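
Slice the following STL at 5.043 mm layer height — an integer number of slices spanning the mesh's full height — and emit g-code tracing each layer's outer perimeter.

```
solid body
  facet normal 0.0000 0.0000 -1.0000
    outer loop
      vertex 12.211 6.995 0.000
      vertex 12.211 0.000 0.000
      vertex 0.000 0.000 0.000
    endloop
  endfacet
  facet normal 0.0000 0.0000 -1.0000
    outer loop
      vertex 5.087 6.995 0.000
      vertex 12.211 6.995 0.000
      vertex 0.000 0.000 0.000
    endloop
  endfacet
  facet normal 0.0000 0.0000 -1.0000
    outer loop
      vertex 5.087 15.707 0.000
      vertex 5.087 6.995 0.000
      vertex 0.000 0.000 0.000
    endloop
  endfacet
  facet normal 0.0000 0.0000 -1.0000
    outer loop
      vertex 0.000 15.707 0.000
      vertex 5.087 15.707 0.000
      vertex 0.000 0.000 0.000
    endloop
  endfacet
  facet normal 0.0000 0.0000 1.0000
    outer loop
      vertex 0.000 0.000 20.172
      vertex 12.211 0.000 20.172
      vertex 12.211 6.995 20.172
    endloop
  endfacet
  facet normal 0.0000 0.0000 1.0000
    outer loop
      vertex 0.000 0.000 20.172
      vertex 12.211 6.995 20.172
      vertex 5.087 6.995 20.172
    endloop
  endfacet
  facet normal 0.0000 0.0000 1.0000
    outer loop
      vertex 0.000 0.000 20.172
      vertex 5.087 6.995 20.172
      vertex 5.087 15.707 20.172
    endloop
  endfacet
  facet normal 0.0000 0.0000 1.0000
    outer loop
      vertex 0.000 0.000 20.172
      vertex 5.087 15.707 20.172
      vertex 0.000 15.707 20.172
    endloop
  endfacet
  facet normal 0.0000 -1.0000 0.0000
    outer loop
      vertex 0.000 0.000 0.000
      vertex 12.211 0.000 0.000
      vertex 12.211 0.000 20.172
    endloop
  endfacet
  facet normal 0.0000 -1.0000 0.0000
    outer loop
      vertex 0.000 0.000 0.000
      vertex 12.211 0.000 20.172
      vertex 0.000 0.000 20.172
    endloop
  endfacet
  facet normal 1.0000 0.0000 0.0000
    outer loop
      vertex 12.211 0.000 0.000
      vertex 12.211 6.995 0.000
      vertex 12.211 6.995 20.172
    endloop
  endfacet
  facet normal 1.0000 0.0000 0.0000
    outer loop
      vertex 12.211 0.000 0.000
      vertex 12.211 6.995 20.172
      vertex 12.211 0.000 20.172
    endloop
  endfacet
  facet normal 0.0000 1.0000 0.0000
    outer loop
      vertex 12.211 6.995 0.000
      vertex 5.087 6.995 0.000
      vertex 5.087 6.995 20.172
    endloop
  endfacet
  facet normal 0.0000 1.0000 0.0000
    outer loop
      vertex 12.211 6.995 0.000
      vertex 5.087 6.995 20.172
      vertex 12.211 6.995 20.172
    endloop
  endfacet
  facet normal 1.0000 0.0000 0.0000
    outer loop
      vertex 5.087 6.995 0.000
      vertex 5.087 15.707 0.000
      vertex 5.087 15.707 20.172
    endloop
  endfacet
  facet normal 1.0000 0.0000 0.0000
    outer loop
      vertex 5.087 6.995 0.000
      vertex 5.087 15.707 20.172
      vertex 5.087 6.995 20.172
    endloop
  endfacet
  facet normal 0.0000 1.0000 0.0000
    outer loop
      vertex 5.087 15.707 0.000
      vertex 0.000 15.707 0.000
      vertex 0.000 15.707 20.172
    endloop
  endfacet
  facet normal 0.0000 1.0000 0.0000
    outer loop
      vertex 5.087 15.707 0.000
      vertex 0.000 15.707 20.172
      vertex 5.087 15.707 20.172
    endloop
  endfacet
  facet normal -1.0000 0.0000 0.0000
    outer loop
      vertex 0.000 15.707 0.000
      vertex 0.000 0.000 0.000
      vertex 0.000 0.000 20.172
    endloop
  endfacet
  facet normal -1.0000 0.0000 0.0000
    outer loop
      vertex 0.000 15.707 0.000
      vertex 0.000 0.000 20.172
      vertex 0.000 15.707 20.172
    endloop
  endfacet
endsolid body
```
; perimeter-only toolpath
G21 ; units = mm
G90 ; absolute positioning
G28 ; home
; layer 1
G0 Z5.043
G0 X0.000 Y0.000
G1 X12.211 Y0.000
G1 X12.211 Y6.995
G1 X5.087 Y6.995
G1 X5.087 Y15.707
G1 X0.000 Y15.707
G1 X0.000 Y0.000
; layer 2
G0 Z10.086
G0 X0.000 Y0.000
G1 X12.211 Y0.000
G1 X12.211 Y6.995
G1 X5.087 Y6.995
G1 X5.087 Y15.707
G1 X0.000 Y15.707
G1 X0.000 Y0.000
; layer 3
G0 Z15.129
G0 X0.000 Y0.000
G1 X12.211 Y0.000
G1 X12.211 Y6.995
G1 X5.087 Y6.995
G1 X5.087 Y15.707
G1 X0.000 Y15.707
G1 X0.000 Y0.000
; layer 4
G0 Z20.172
G0 X0.000 Y0.000
G1 X12.211 Y0.000
G1 X12.211 Y6.995
G1 X5.087 Y6.995
G1 X5.087 Y15.707
G1 X0.000 Y15.707
G1 X0.000 Y0.000
M2 ; end

The solid is an L-shaped prism: outer 12.2 × 15.7 mm, arm thicknesses ≈ 7 mm (horizontal) and 5.09 mm (vertical), extruded 20.2 mm in z. Slicing at Δz = 5.043 mm — 4 equal slices spanning the solid's height, so layer i sits at z = i·h/4 — gives 4 non-empty perimeters. Each is a 6-segment closed polygon; G0 lifts to the layer z and rapids to the start vertex, then G1 traces the edges.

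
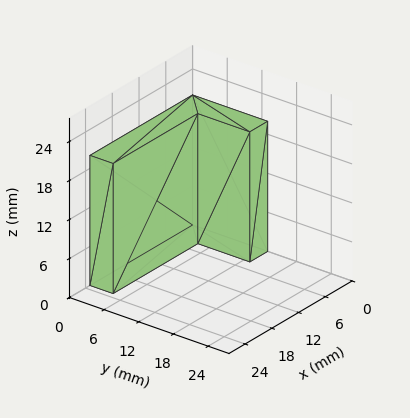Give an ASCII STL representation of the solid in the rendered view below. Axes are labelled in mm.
Reading the render: the shape is an L-shaped prism: outer 23 × 13 mm, arm thicknesses ≈ 4 mm (horizontal) and 4 mm (vertical), extruded 20 mm in z (dimensions read to the nearest mm from the axis ticks). For the STL, each face is triangulated and given an outward normal.

solid part
  facet normal 0.0000 0.0000 -1.0000
    outer loop
      vertex 23.0 4.0 0.0
      vertex 23.0 0.0 0.0
      vertex 0.0 0.0 0.0
    endloop
  endfacet
  facet normal 0.0000 0.0000 -1.0000
    outer loop
      vertex 4.0 4.0 0.0
      vertex 23.0 4.0 0.0
      vertex 0.0 0.0 0.0
    endloop
  endfacet
  facet normal 0.0000 0.0000 -1.0000
    outer loop
      vertex 4.0 13.0 0.0
      vertex 4.0 4.0 0.0
      vertex 0.0 0.0 0.0
    endloop
  endfacet
  facet normal 0.0000 0.0000 -1.0000
    outer loop
      vertex 0.0 13.0 0.0
      vertex 4.0 13.0 0.0
      vertex 0.0 0.0 0.0
    endloop
  endfacet
  facet normal 0.0000 0.0000 1.0000
    outer loop
      vertex 0.0 0.0 20.0
      vertex 23.0 0.0 20.0
      vertex 23.0 4.0 20.0
    endloop
  endfacet
  facet normal 0.0000 0.0000 1.0000
    outer loop
      vertex 0.0 0.0 20.0
      vertex 23.0 4.0 20.0
      vertex 4.0 4.0 20.0
    endloop
  endfacet
  facet normal 0.0000 0.0000 1.0000
    outer loop
      vertex 0.0 0.0 20.0
      vertex 4.0 4.0 20.0
      vertex 4.0 13.0 20.0
    endloop
  endfacet
  facet normal 0.0000 0.0000 1.0000
    outer loop
      vertex 0.0 0.0 20.0
      vertex 4.0 13.0 20.0
      vertex 0.0 13.0 20.0
    endloop
  endfacet
  facet normal 0.0000 -1.0000 0.0000
    outer loop
      vertex 0.0 0.0 0.0
      vertex 23.0 0.0 0.0
      vertex 23.0 0.0 20.0
    endloop
  endfacet
  facet normal 0.0000 -1.0000 0.0000
    outer loop
      vertex 0.0 0.0 0.0
      vertex 23.0 0.0 20.0
      vertex 0.0 0.0 20.0
    endloop
  endfacet
  facet normal 1.0000 0.0000 0.0000
    outer loop
      vertex 23.0 0.0 0.0
      vertex 23.0 4.0 0.0
      vertex 23.0 4.0 20.0
    endloop
  endfacet
  facet normal 1.0000 0.0000 0.0000
    outer loop
      vertex 23.0 0.0 0.0
      vertex 23.0 4.0 20.0
      vertex 23.0 0.0 20.0
    endloop
  endfacet
  facet normal 0.0000 1.0000 0.0000
    outer loop
      vertex 23.0 4.0 0.0
      vertex 4.0 4.0 0.0
      vertex 4.0 4.0 20.0
    endloop
  endfacet
  facet normal 0.0000 1.0000 0.0000
    outer loop
      vertex 23.0 4.0 0.0
      vertex 4.0 4.0 20.0
      vertex 23.0 4.0 20.0
    endloop
  endfacet
  facet normal 1.0000 0.0000 0.0000
    outer loop
      vertex 4.0 4.0 0.0
      vertex 4.0 13.0 0.0
      vertex 4.0 13.0 20.0
    endloop
  endfacet
  facet normal 1.0000 0.0000 0.0000
    outer loop
      vertex 4.0 4.0 0.0
      vertex 4.0 13.0 20.0
      vertex 4.0 4.0 20.0
    endloop
  endfacet
  facet normal 0.0000 1.0000 0.0000
    outer loop
      vertex 4.0 13.0 0.0
      vertex 0.0 13.0 0.0
      vertex 0.0 13.0 20.0
    endloop
  endfacet
  facet normal 0.0000 1.0000 0.0000
    outer loop
      vertex 4.0 13.0 0.0
      vertex 0.0 13.0 20.0
      vertex 4.0 13.0 20.0
    endloop
  endfacet
  facet normal -1.0000 0.0000 0.0000
    outer loop
      vertex 0.0 13.0 0.0
      vertex 0.0 0.0 0.0
      vertex 0.0 0.0 20.0
    endloop
  endfacet
  facet normal -1.0000 0.0000 0.0000
    outer loop
      vertex 0.0 13.0 0.0
      vertex 0.0 0.0 20.0
      vertex 0.0 13.0 20.0
    endloop
  endfacet
endsolid part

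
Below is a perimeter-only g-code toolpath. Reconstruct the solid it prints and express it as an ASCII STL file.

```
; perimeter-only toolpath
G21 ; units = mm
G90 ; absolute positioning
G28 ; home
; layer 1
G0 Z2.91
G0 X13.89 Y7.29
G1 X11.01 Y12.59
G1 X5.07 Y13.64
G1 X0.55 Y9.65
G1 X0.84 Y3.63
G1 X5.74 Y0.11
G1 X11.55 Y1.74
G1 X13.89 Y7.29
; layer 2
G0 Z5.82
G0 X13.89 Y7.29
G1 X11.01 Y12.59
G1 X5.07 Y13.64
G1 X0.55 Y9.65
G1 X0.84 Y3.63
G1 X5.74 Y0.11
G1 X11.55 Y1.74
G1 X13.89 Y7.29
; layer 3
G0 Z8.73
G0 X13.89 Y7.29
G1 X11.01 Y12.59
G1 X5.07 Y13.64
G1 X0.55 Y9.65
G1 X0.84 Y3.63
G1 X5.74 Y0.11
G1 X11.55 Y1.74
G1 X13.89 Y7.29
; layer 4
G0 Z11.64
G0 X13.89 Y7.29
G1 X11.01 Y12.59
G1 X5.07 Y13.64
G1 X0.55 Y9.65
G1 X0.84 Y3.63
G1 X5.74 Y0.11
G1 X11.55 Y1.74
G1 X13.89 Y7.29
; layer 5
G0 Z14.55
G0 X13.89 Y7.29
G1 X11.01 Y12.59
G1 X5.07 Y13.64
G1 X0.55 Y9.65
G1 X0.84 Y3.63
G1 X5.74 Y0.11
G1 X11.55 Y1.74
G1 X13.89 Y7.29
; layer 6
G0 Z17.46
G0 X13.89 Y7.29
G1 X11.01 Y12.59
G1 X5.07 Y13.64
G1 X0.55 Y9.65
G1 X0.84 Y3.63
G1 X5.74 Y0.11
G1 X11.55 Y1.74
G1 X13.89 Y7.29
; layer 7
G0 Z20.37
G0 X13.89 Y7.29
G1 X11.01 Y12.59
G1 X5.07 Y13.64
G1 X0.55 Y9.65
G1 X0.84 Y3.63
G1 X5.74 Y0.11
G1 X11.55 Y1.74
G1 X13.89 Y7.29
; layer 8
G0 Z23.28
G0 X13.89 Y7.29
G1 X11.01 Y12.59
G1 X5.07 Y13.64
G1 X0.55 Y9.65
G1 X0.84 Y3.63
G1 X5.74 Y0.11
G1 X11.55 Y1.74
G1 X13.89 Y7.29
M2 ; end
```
solid part
  facet normal 0.0000 0.0000 -1.0000
    outer loop
      vertex 5.07 13.64 0.00
      vertex 11.01 12.59 0.00
      vertex 13.89 7.29 0.00
    endloop
  endfacet
  facet normal 0.0000 0.0000 -1.0000
    outer loop
      vertex 0.55 9.65 0.00
      vertex 5.07 13.64 0.00
      vertex 13.89 7.29 0.00
    endloop
  endfacet
  facet normal 0.0000 0.0000 -1.0000
    outer loop
      vertex 0.84 3.63 0.00
      vertex 0.55 9.65 0.00
      vertex 13.89 7.29 0.00
    endloop
  endfacet
  facet normal 0.0000 0.0000 -1.0000
    outer loop
      vertex 5.74 0.11 0.00
      vertex 0.84 3.63 0.00
      vertex 13.89 7.29 0.00
    endloop
  endfacet
  facet normal 0.0000 0.0000 -1.0000
    outer loop
      vertex 11.55 1.74 0.00
      vertex 5.74 0.11 0.00
      vertex 13.89 7.29 0.00
    endloop
  endfacet
  facet normal 0.0000 0.0000 1.0000
    outer loop
      vertex 13.89 7.29 23.28
      vertex 11.01 12.59 23.28
      vertex 5.07 13.64 23.28
    endloop
  endfacet
  facet normal 0.0000 0.0000 1.0000
    outer loop
      vertex 13.89 7.29 23.28
      vertex 5.07 13.64 23.28
      vertex 0.55 9.65 23.28
    endloop
  endfacet
  facet normal 0.0000 0.0000 1.0000
    outer loop
      vertex 13.89 7.29 23.28
      vertex 0.55 9.65 23.28
      vertex 0.84 3.63 23.28
    endloop
  endfacet
  facet normal 0.0000 0.0000 1.0000
    outer loop
      vertex 13.89 7.29 23.28
      vertex 0.84 3.63 23.28
      vertex 5.74 0.11 23.28
    endloop
  endfacet
  facet normal 0.0000 0.0000 1.0000
    outer loop
      vertex 13.89 7.29 23.28
      vertex 5.74 0.11 23.28
      vertex 11.55 1.74 23.28
    endloop
  endfacet
  facet normal 0.8787 0.4775 0.0000
    outer loop
      vertex 13.89 7.29 0.00
      vertex 11.01 12.59 0.00
      vertex 11.01 12.59 23.28
    endloop
  endfacet
  facet normal 0.8787 0.4775 0.0000
    outer loop
      vertex 13.89 7.29 0.00
      vertex 11.01 12.59 23.28
      vertex 13.89 7.29 23.28
    endloop
  endfacet
  facet normal 0.1741 0.9847 0.0000
    outer loop
      vertex 11.01 12.59 0.00
      vertex 5.07 13.64 0.00
      vertex 5.07 13.64 23.28
    endloop
  endfacet
  facet normal 0.1741 0.9847 0.0000
    outer loop
      vertex 11.01 12.59 0.00
      vertex 5.07 13.64 23.28
      vertex 11.01 12.59 23.28
    endloop
  endfacet
  facet normal -0.6618 0.7497 0.0000
    outer loop
      vertex 5.07 13.64 0.00
      vertex 0.55 9.65 0.00
      vertex 0.55 9.65 23.28
    endloop
  endfacet
  facet normal -0.6618 0.7497 0.0000
    outer loop
      vertex 5.07 13.64 0.00
      vertex 0.55 9.65 23.28
      vertex 5.07 13.64 23.28
    endloop
  endfacet
  facet normal -0.9988 -0.0481 0.0000
    outer loop
      vertex 0.55 9.65 0.00
      vertex 0.84 3.63 0.00
      vertex 0.84 3.63 23.28
    endloop
  endfacet
  facet normal -0.9988 -0.0481 0.0000
    outer loop
      vertex 0.55 9.65 0.00
      vertex 0.84 3.63 23.28
      vertex 0.55 9.65 23.28
    endloop
  endfacet
  facet normal -0.5834 -0.8122 0.0000
    outer loop
      vertex 0.84 3.63 0.00
      vertex 5.74 0.11 0.00
      vertex 5.74 0.11 23.28
    endloop
  endfacet
  facet normal -0.5834 -0.8122 0.0000
    outer loop
      vertex 0.84 3.63 0.00
      vertex 5.74 0.11 23.28
      vertex 0.84 3.63 23.28
    endloop
  endfacet
  facet normal 0.2701 -0.9628 0.0000
    outer loop
      vertex 5.74 0.11 0.00
      vertex 11.55 1.74 0.00
      vertex 11.55 1.74 23.28
    endloop
  endfacet
  facet normal 0.2701 -0.9628 0.0000
    outer loop
      vertex 5.74 0.11 0.00
      vertex 11.55 1.74 23.28
      vertex 5.74 0.11 23.28
    endloop
  endfacet
  facet normal 0.9214 -0.3885 0.0000
    outer loop
      vertex 11.55 1.74 0.00
      vertex 13.89 7.29 0.00
      vertex 13.89 7.29 23.28
    endloop
  endfacet
  facet normal 0.9214 -0.3885 0.0000
    outer loop
      vertex 11.55 1.74 0.00
      vertex 13.89 7.29 23.28
      vertex 11.55 1.74 23.28
    endloop
  endfacet
endsolid part

The G0 Z moves step by Δz≈2.91 mm. Every layer's G1 loop is the same polygon, so the solid is a straight extrusion of it from z=0 to z≈23.3. Closing with flat bottom and top caps and triangulating gives 24 facets — a regular 7-sided prism (a cylinder approximated with 7 flat sides), circumscribed radius ≈ 6.95 mm, height ≈ 23.3 mm.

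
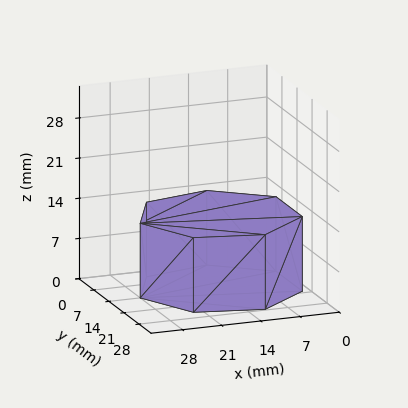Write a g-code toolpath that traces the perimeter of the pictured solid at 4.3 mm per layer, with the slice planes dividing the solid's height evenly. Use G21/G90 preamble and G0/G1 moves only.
Reading the render: the shape is a regular 7-sided prism (a cylinder approximated with 7 flat sides), circumscribed radius ≈ 14 mm, height ≈ 13 mm (dimensions read to the nearest mm from the axis ticks). For the g-code, the solid's height is divided into equal slices at the stated Δz and each level perimeter traced with G1 moves after a G0 lift.

; perimeter-only toolpath
G21 ; units = mm
G90 ; absolute positioning
G28 ; home
; layer 1
G0 Z4.3
G0 X28.0 Y14.0
G1 X22.7 Y24.9
G1 X10.9 Y27.6
G1 X1.4 Y20.1
G1 X1.4 Y7.9
G1 X10.9 Y0.4
G1 X22.7 Y3.1
G1 X28.0 Y14.0
; layer 2
G0 Z8.7
G0 X28.0 Y14.0
G1 X22.7 Y24.9
G1 X10.9 Y27.6
G1 X1.4 Y20.1
G1 X1.4 Y7.9
G1 X10.9 Y0.4
G1 X22.7 Y3.1
G1 X28.0 Y14.0
; layer 3
G0 Z13.0
G0 X28.0 Y14.0
G1 X22.7 Y24.9
G1 X10.9 Y27.6
G1 X1.4 Y20.1
G1 X1.4 Y7.9
G1 X10.9 Y0.4
G1 X22.7 Y3.1
G1 X28.0 Y14.0
M2 ; end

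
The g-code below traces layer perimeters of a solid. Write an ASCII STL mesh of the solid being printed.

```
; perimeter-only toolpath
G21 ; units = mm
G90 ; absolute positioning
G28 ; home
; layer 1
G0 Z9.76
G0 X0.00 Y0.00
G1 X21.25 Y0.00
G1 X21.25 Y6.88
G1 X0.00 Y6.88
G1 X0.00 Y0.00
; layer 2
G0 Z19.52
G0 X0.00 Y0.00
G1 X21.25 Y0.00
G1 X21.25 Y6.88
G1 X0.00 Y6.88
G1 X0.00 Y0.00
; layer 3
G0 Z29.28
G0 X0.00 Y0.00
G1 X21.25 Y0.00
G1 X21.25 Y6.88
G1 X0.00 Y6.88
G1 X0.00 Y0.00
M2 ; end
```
solid part
  facet normal 0.0000 0.0000 -1.0000
    outer loop
      vertex 21.25 6.88 0.00
      vertex 21.25 0.00 0.00
      vertex 0.00 0.00 0.00
    endloop
  endfacet
  facet normal 0.0000 0.0000 -1.0000
    outer loop
      vertex 0.00 6.88 0.00
      vertex 21.25 6.88 0.00
      vertex 0.00 0.00 0.00
    endloop
  endfacet
  facet normal 0.0000 0.0000 1.0000
    outer loop
      vertex 0.00 0.00 29.28
      vertex 21.25 0.00 29.28
      vertex 21.25 6.88 29.28
    endloop
  endfacet
  facet normal 0.0000 0.0000 1.0000
    outer loop
      vertex 0.00 0.00 29.28
      vertex 21.25 6.88 29.28
      vertex 0.00 6.88 29.28
    endloop
  endfacet
  facet normal 0.0000 -1.0000 0.0000
    outer loop
      vertex 0.00 0.00 0.00
      vertex 21.25 0.00 0.00
      vertex 21.25 0.00 29.28
    endloop
  endfacet
  facet normal 0.0000 -1.0000 0.0000
    outer loop
      vertex 0.00 0.00 0.00
      vertex 21.25 0.00 29.28
      vertex 0.00 0.00 29.28
    endloop
  endfacet
  facet normal 0.0000 1.0000 0.0000
    outer loop
      vertex 21.25 6.88 29.28
      vertex 21.25 6.88 0.00
      vertex 0.00 6.88 0.00
    endloop
  endfacet
  facet normal 0.0000 1.0000 0.0000
    outer loop
      vertex 0.00 6.88 29.28
      vertex 21.25 6.88 29.28
      vertex 0.00 6.88 0.00
    endloop
  endfacet
  facet normal -1.0000 0.0000 0.0000
    outer loop
      vertex 0.00 6.88 29.28
      vertex 0.00 6.88 0.00
      vertex 0.00 0.00 0.00
    endloop
  endfacet
  facet normal -1.0000 0.0000 0.0000
    outer loop
      vertex 0.00 0.00 29.28
      vertex 0.00 6.88 29.28
      vertex 0.00 0.00 0.00
    endloop
  endfacet
  facet normal 1.0000 0.0000 0.0000
    outer loop
      vertex 21.25 0.00 0.00
      vertex 21.25 6.88 0.00
      vertex 21.25 6.88 29.28
    endloop
  endfacet
  facet normal 1.0000 0.0000 0.0000
    outer loop
      vertex 21.25 0.00 0.00
      vertex 21.25 6.88 29.28
      vertex 21.25 0.00 29.28
    endloop
  endfacet
endsolid part

The G0 Z moves step by Δz≈9.76 mm. Every layer's G1 loop is the same polygon, so the solid is a straight extrusion of it from z=0 to z≈29.3. Closing with flat bottom and top caps and triangulating gives 12 facets — a rectangular box, roughly 21.2 × 6.88 mm footprint and 29.3 mm tall.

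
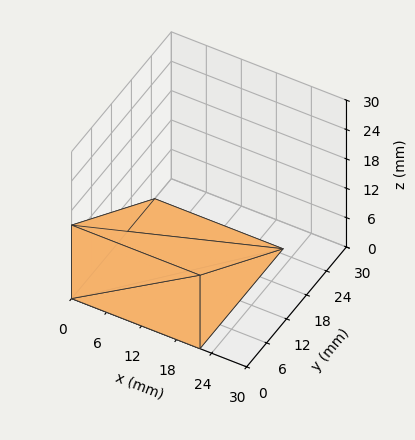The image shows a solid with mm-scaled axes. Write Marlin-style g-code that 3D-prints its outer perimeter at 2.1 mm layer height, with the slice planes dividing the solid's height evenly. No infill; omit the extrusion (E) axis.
Reading the render: the shape is a wedge (ramp): 22 × 25 mm base, rising to 15 mm along the y=0 edge and sloping linearly to z=0 at y=25 (dimensions read to the nearest mm from the axis ticks). For the g-code, the solid's height is divided into equal slices at the stated Δz and each level perimeter traced with G1 moves after a G0 lift.

; perimeter-only toolpath
G21 ; units = mm
G90 ; absolute positioning
G28 ; home
; layer 1
G0 Z2.1
G0 X0.0 Y0.0
G1 X22.0 Y0.0
G1 X22.0 Y21.4
G1 X0.0 Y21.4
G1 X0.0 Y0.0
; layer 2
G0 Z4.3
G0 X0.0 Y0.0
G1 X22.0 Y0.0
G1 X22.0 Y17.9
G1 X0.0 Y17.9
G1 X0.0 Y0.0
; layer 3
G0 Z6.4
G0 X0.0 Y0.0
G1 X22.0 Y0.0
G1 X22.0 Y14.3
G1 X0.0 Y14.3
G1 X0.0 Y0.0
; layer 4
G0 Z8.6
G0 X0.0 Y0.0
G1 X22.0 Y0.0
G1 X22.0 Y10.7
G1 X0.0 Y10.7
G1 X0.0 Y0.0
; layer 5
G0 Z10.7
G0 X0.0 Y0.0
G1 X22.0 Y0.0
G1 X22.0 Y7.1
G1 X0.0 Y7.1
G1 X0.0 Y0.0
; layer 6
G0 Z12.9
G0 X0.0 Y0.0
G1 X22.0 Y0.0
G1 X22.0 Y3.6
G1 X0.0 Y3.6
G1 X0.0 Y0.0
M2 ; end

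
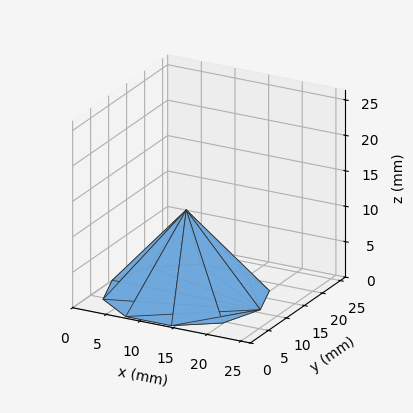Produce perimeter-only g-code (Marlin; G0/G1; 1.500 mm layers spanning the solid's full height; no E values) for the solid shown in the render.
Reading the render: the shape is a regular 10-sided pyramid, base circumscribed radius ≈ 11 mm, apex at z ≈ 12 mm (dimensions read to the nearest mm from the axis ticks). For the g-code, the solid's height is divided into equal slices at the stated Δz and each level perimeter traced with G1 moves after a G0 lift.

; perimeter-only toolpath
G21 ; units = mm
G90 ; absolute positioning
G28 ; home
; layer 1
G0 Z1.500
G0 X20.625 Y11.000
G1 X18.787 Y16.658
G1 X13.974 Y20.154
G1 X8.026 Y20.154
G1 X3.213 Y16.658
G1 X1.375 Y11.000
G1 X3.213 Y5.342
G1 X8.026 Y1.846
G1 X13.974 Y1.846
G1 X18.787 Y5.342
G1 X20.625 Y11.000
; layer 2
G0 Z3.000
G0 X19.250 Y11.000
G1 X17.674 Y15.850
G1 X13.549 Y18.846
G1 X8.451 Y18.846
G1 X4.326 Y15.850
G1 X2.750 Y11.000
G1 X4.326 Y6.151
G1 X8.451 Y3.154
G1 X13.549 Y3.154
G1 X17.674 Y6.151
G1 X19.250 Y11.000
; layer 3
G0 Z4.500
G0 X17.875 Y11.000
G1 X16.562 Y15.041
G1 X13.124 Y17.539
G1 X8.876 Y17.539
G1 X5.438 Y15.041
G1 X4.125 Y11.000
G1 X5.438 Y6.959
G1 X8.876 Y4.461
G1 X13.124 Y4.461
G1 X16.562 Y6.959
G1 X17.875 Y11.000
; layer 4
G0 Z6.000
G0 X16.500 Y11.000
G1 X15.450 Y14.233
G1 X12.700 Y16.231
G1 X9.300 Y16.231
G1 X6.550 Y14.233
G1 X5.500 Y11.000
G1 X6.550 Y7.767
G1 X9.300 Y5.769
G1 X12.700 Y5.769
G1 X15.450 Y7.767
G1 X16.500 Y11.000
; layer 5
G0 Z7.500
G0 X15.125 Y11.000
G1 X14.337 Y13.425
G1 X12.275 Y14.923
G1 X9.725 Y14.923
G1 X7.663 Y13.425
G1 X6.875 Y11.000
G1 X7.663 Y8.575
G1 X9.725 Y7.077
G1 X12.275 Y7.077
G1 X14.337 Y8.575
G1 X15.125 Y11.000
; layer 6
G0 Z9.000
G0 X13.750 Y11.000
G1 X13.225 Y12.617
G1 X11.850 Y13.616
G1 X10.150 Y13.616
G1 X8.775 Y12.617
G1 X8.250 Y11.000
G1 X8.775 Y9.383
G1 X10.150 Y8.384
G1 X11.850 Y8.384
G1 X13.225 Y9.383
G1 X13.750 Y11.000
; layer 7
G0 Z10.500
G0 X12.375 Y11.000
G1 X12.112 Y11.808
G1 X11.425 Y12.308
G1 X10.575 Y12.308
G1 X9.888 Y11.808
G1 X9.625 Y11.000
G1 X9.888 Y10.192
G1 X10.575 Y9.692
G1 X11.425 Y9.692
G1 X12.112 Y10.192
G1 X12.375 Y11.000
M2 ; end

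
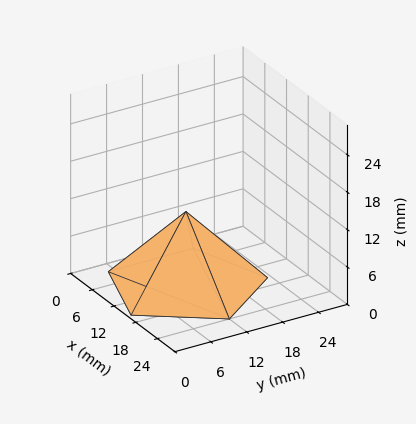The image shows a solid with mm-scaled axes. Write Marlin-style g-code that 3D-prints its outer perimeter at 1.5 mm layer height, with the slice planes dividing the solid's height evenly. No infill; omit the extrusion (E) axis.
Reading the render: the shape is a regular 5-sided pyramid, base circumscribed radius ≈ 12 mm, apex at z ≈ 12 mm (dimensions read to the nearest mm from the axis ticks). For the g-code, the solid's height is divided into equal slices at the stated Δz and each level perimeter traced with G1 moves after a G0 lift.

; perimeter-only toolpath
G21 ; units = mm
G90 ; absolute positioning
G28 ; home
; layer 1
G0 Z1.5
G0 X22.5 Y12.0
G1 X15.2 Y22.0
G1 X3.5 Y18.2
G1 X3.5 Y5.8
G1 X15.2 Y2.0
G1 X22.5 Y12.0
; layer 2
G0 Z3.0
G0 X21.0 Y12.0
G1 X14.8 Y20.5
G1 X4.7 Y17.3
G1 X4.7 Y6.7
G1 X14.8 Y3.5
G1 X21.0 Y12.0
; layer 3
G0 Z4.5
G0 X19.5 Y12.0
G1 X14.3 Y19.1
G1 X5.9 Y16.4
G1 X5.9 Y7.6
G1 X14.3 Y4.9
G1 X19.5 Y12.0
; layer 4
G0 Z6.0
G0 X18.0 Y12.0
G1 X13.8 Y17.7
G1 X7.2 Y15.6
G1 X7.2 Y8.4
G1 X13.8 Y6.3
G1 X18.0 Y12.0
; layer 5
G0 Z7.5
G0 X16.5 Y12.0
G1 X13.4 Y16.3
G1 X8.4 Y14.7
G1 X8.4 Y9.3
G1 X13.4 Y7.7
G1 X16.5 Y12.0
; layer 6
G0 Z9.0
G0 X15.0 Y12.0
G1 X12.9 Y14.8
G1 X9.6 Y13.8
G1 X9.6 Y10.2
G1 X12.9 Y9.2
G1 X15.0 Y12.0
; layer 7
G0 Z10.5
G0 X13.5 Y12.0
G1 X12.5 Y13.4
G1 X10.8 Y12.9
G1 X10.8 Y11.1
G1 X12.5 Y10.6
G1 X13.5 Y12.0
M2 ; end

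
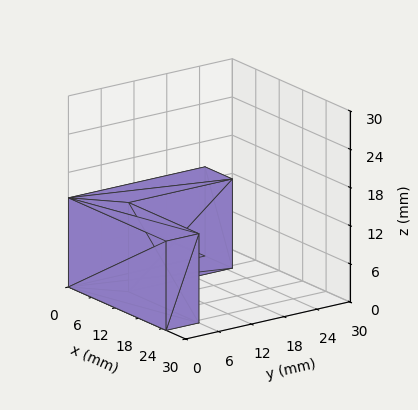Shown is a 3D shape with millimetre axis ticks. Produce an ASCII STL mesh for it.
Reading the render: the shape is an L-shaped prism: outer 25 × 25 mm, arm thicknesses ≈ 6 mm (horizontal) and 7 mm (vertical), extruded 14 mm in z (dimensions read to the nearest mm from the axis ticks). For the STL, each face is triangulated and given an outward normal.

solid part
  facet normal 0.0000 0.0000 -1.0000
    outer loop
      vertex 25.000 6.000 0.000
      vertex 25.000 0.000 0.000
      vertex 0.000 0.000 0.000
    endloop
  endfacet
  facet normal 0.0000 0.0000 -1.0000
    outer loop
      vertex 7.000 6.000 0.000
      vertex 25.000 6.000 0.000
      vertex 0.000 0.000 0.000
    endloop
  endfacet
  facet normal 0.0000 0.0000 -1.0000
    outer loop
      vertex 7.000 25.000 0.000
      vertex 7.000 6.000 0.000
      vertex 0.000 0.000 0.000
    endloop
  endfacet
  facet normal 0.0000 0.0000 -1.0000
    outer loop
      vertex 0.000 25.000 0.000
      vertex 7.000 25.000 0.000
      vertex 0.000 0.000 0.000
    endloop
  endfacet
  facet normal 0.0000 0.0000 1.0000
    outer loop
      vertex 0.000 0.000 14.000
      vertex 25.000 0.000 14.000
      vertex 25.000 6.000 14.000
    endloop
  endfacet
  facet normal 0.0000 0.0000 1.0000
    outer loop
      vertex 0.000 0.000 14.000
      vertex 25.000 6.000 14.000
      vertex 7.000 6.000 14.000
    endloop
  endfacet
  facet normal 0.0000 0.0000 1.0000
    outer loop
      vertex 0.000 0.000 14.000
      vertex 7.000 6.000 14.000
      vertex 7.000 25.000 14.000
    endloop
  endfacet
  facet normal 0.0000 0.0000 1.0000
    outer loop
      vertex 0.000 0.000 14.000
      vertex 7.000 25.000 14.000
      vertex 0.000 25.000 14.000
    endloop
  endfacet
  facet normal 0.0000 -1.0000 0.0000
    outer loop
      vertex 0.000 0.000 0.000
      vertex 25.000 0.000 0.000
      vertex 25.000 0.000 14.000
    endloop
  endfacet
  facet normal 0.0000 -1.0000 0.0000
    outer loop
      vertex 0.000 0.000 0.000
      vertex 25.000 0.000 14.000
      vertex 0.000 0.000 14.000
    endloop
  endfacet
  facet normal 1.0000 0.0000 0.0000
    outer loop
      vertex 25.000 0.000 0.000
      vertex 25.000 6.000 0.000
      vertex 25.000 6.000 14.000
    endloop
  endfacet
  facet normal 1.0000 0.0000 0.0000
    outer loop
      vertex 25.000 0.000 0.000
      vertex 25.000 6.000 14.000
      vertex 25.000 0.000 14.000
    endloop
  endfacet
  facet normal 0.0000 1.0000 0.0000
    outer loop
      vertex 25.000 6.000 0.000
      vertex 7.000 6.000 0.000
      vertex 7.000 6.000 14.000
    endloop
  endfacet
  facet normal 0.0000 1.0000 0.0000
    outer loop
      vertex 25.000 6.000 0.000
      vertex 7.000 6.000 14.000
      vertex 25.000 6.000 14.000
    endloop
  endfacet
  facet normal 1.0000 0.0000 0.0000
    outer loop
      vertex 7.000 6.000 0.000
      vertex 7.000 25.000 0.000
      vertex 7.000 25.000 14.000
    endloop
  endfacet
  facet normal 1.0000 0.0000 0.0000
    outer loop
      vertex 7.000 6.000 0.000
      vertex 7.000 25.000 14.000
      vertex 7.000 6.000 14.000
    endloop
  endfacet
  facet normal 0.0000 1.0000 0.0000
    outer loop
      vertex 7.000 25.000 0.000
      vertex 0.000 25.000 0.000
      vertex 0.000 25.000 14.000
    endloop
  endfacet
  facet normal 0.0000 1.0000 0.0000
    outer loop
      vertex 7.000 25.000 0.000
      vertex 0.000 25.000 14.000
      vertex 7.000 25.000 14.000
    endloop
  endfacet
  facet normal -1.0000 0.0000 0.0000
    outer loop
      vertex 0.000 25.000 0.000
      vertex 0.000 0.000 0.000
      vertex 0.000 0.000 14.000
    endloop
  endfacet
  facet normal -1.0000 0.0000 0.0000
    outer loop
      vertex 0.000 25.000 0.000
      vertex 0.000 0.000 14.000
      vertex 0.000 25.000 14.000
    endloop
  endfacet
endsolid part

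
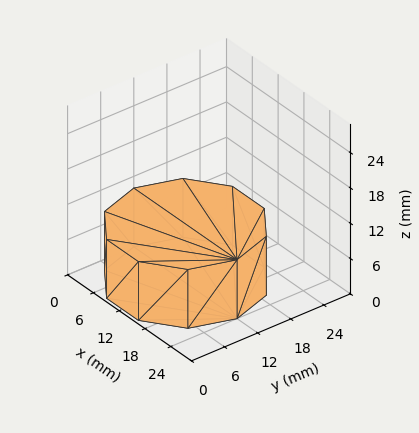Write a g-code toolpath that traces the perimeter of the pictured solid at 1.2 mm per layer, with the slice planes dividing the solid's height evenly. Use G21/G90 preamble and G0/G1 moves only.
Reading the render: the shape is a regular 10-sided prism (a cylinder approximated with 10 flat sides), circumscribed radius ≈ 12 mm, height ≈ 10 mm (dimensions read to the nearest mm from the axis ticks). For the g-code, the solid's height is divided into equal slices at the stated Δz and each level perimeter traced with G1 moves after a G0 lift.

; perimeter-only toolpath
G21 ; units = mm
G90 ; absolute positioning
G28 ; home
; layer 1
G0 Z1.2
G0 X24.0 Y12.0
G1 X21.7 Y19.1
G1 X15.7 Y23.4
G1 X8.3 Y23.4
G1 X2.3 Y19.1
G1 X0.0 Y12.0
G1 X2.3 Y4.9
G1 X8.3 Y0.6
G1 X15.7 Y0.6
G1 X21.7 Y4.9
G1 X24.0 Y12.0
; layer 2
G0 Z2.5
G0 X24.0 Y12.0
G1 X21.7 Y19.1
G1 X15.7 Y23.4
G1 X8.3 Y23.4
G1 X2.3 Y19.1
G1 X0.0 Y12.0
G1 X2.3 Y4.9
G1 X8.3 Y0.6
G1 X15.7 Y0.6
G1 X21.7 Y4.9
G1 X24.0 Y12.0
; layer 3
G0 Z3.8
G0 X24.0 Y12.0
G1 X21.7 Y19.1
G1 X15.7 Y23.4
G1 X8.3 Y23.4
G1 X2.3 Y19.1
G1 X0.0 Y12.0
G1 X2.3 Y4.9
G1 X8.3 Y0.6
G1 X15.7 Y0.6
G1 X21.7 Y4.9
G1 X24.0 Y12.0
; layer 4
G0 Z5.0
G0 X24.0 Y12.0
G1 X21.7 Y19.1
G1 X15.7 Y23.4
G1 X8.3 Y23.4
G1 X2.3 Y19.1
G1 X0.0 Y12.0
G1 X2.3 Y4.9
G1 X8.3 Y0.6
G1 X15.7 Y0.6
G1 X21.7 Y4.9
G1 X24.0 Y12.0
; layer 5
G0 Z6.2
G0 X24.0 Y12.0
G1 X21.7 Y19.1
G1 X15.7 Y23.4
G1 X8.3 Y23.4
G1 X2.3 Y19.1
G1 X0.0 Y12.0
G1 X2.3 Y4.9
G1 X8.3 Y0.6
G1 X15.7 Y0.6
G1 X21.7 Y4.9
G1 X24.0 Y12.0
; layer 6
G0 Z7.5
G0 X24.0 Y12.0
G1 X21.7 Y19.1
G1 X15.7 Y23.4
G1 X8.3 Y23.4
G1 X2.3 Y19.1
G1 X0.0 Y12.0
G1 X2.3 Y4.9
G1 X8.3 Y0.6
G1 X15.7 Y0.6
G1 X21.7 Y4.9
G1 X24.0 Y12.0
; layer 7
G0 Z8.8
G0 X24.0 Y12.0
G1 X21.7 Y19.1
G1 X15.7 Y23.4
G1 X8.3 Y23.4
G1 X2.3 Y19.1
G1 X0.0 Y12.0
G1 X2.3 Y4.9
G1 X8.3 Y0.6
G1 X15.7 Y0.6
G1 X21.7 Y4.9
G1 X24.0 Y12.0
; layer 8
G0 Z10.0
G0 X24.0 Y12.0
G1 X21.7 Y19.1
G1 X15.7 Y23.4
G1 X8.3 Y23.4
G1 X2.3 Y19.1
G1 X0.0 Y12.0
G1 X2.3 Y4.9
G1 X8.3 Y0.6
G1 X15.7 Y0.6
G1 X21.7 Y4.9
G1 X24.0 Y12.0
M2 ; end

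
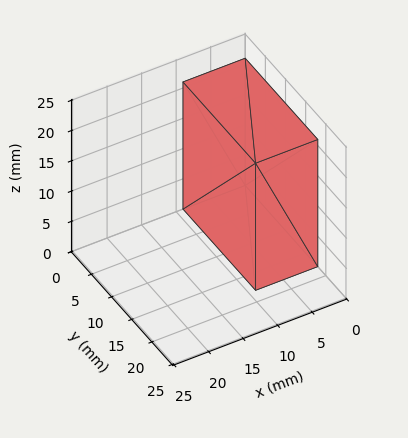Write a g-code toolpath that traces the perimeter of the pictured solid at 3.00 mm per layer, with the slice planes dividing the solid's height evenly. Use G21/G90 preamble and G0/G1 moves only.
Reading the render: the shape is a rectangular box, roughly 9 × 18 mm footprint and 21 mm tall (dimensions read to the nearest mm from the axis ticks). For the g-code, the solid's height is divided into equal slices at the stated Δz and each level perimeter traced with G1 moves after a G0 lift.

; perimeter-only toolpath
G21 ; units = mm
G90 ; absolute positioning
G28 ; home
; layer 1
G0 Z3.00
G0 X0.00 Y0.00
G1 X9.00 Y0.00
G1 X9.00 Y18.00
G1 X0.00 Y18.00
G1 X0.00 Y0.00
; layer 2
G0 Z6.00
G0 X0.00 Y0.00
G1 X9.00 Y0.00
G1 X9.00 Y18.00
G1 X0.00 Y18.00
G1 X0.00 Y0.00
; layer 3
G0 Z9.00
G0 X0.00 Y0.00
G1 X9.00 Y0.00
G1 X9.00 Y18.00
G1 X0.00 Y18.00
G1 X0.00 Y0.00
; layer 4
G0 Z12.00
G0 X0.00 Y0.00
G1 X9.00 Y0.00
G1 X9.00 Y18.00
G1 X0.00 Y18.00
G1 X0.00 Y0.00
; layer 5
G0 Z15.00
G0 X0.00 Y0.00
G1 X9.00 Y0.00
G1 X9.00 Y18.00
G1 X0.00 Y18.00
G1 X0.00 Y0.00
; layer 6
G0 Z18.00
G0 X0.00 Y0.00
G1 X9.00 Y0.00
G1 X9.00 Y18.00
G1 X0.00 Y18.00
G1 X0.00 Y0.00
; layer 7
G0 Z21.00
G0 X0.00 Y0.00
G1 X9.00 Y0.00
G1 X9.00 Y18.00
G1 X0.00 Y18.00
G1 X0.00 Y0.00
M2 ; end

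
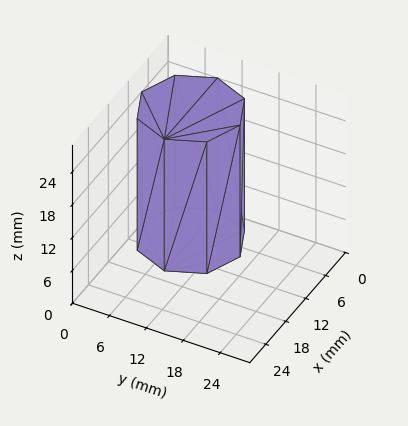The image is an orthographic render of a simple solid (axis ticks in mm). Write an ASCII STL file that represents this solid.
Reading the render: the shape is a regular 8-sided prism (a cylinder approximated with 8 flat sides), circumscribed radius ≈ 8 mm, height ≈ 24 mm (dimensions read to the nearest mm from the axis ticks). For the STL, each face is triangulated and given an outward normal.

solid part
  facet normal 0.0000 0.0000 -1.0000
    outer loop
      vertex 8.000 16.000 0.000
      vertex 13.657 13.657 0.000
      vertex 16.000 8.000 0.000
    endloop
  endfacet
  facet normal 0.0000 0.0000 -1.0000
    outer loop
      vertex 2.343 13.657 0.000
      vertex 8.000 16.000 0.000
      vertex 16.000 8.000 0.000
    endloop
  endfacet
  facet normal 0.0000 0.0000 -1.0000
    outer loop
      vertex 0.000 8.000 0.000
      vertex 2.343 13.657 0.000
      vertex 16.000 8.000 0.000
    endloop
  endfacet
  facet normal 0.0000 0.0000 -1.0000
    outer loop
      vertex 2.343 2.343 0.000
      vertex 0.000 8.000 0.000
      vertex 16.000 8.000 0.000
    endloop
  endfacet
  facet normal 0.0000 0.0000 -1.0000
    outer loop
      vertex 8.000 0.000 0.000
      vertex 2.343 2.343 0.000
      vertex 16.000 8.000 0.000
    endloop
  endfacet
  facet normal 0.0000 0.0000 -1.0000
    outer loop
      vertex 13.657 2.343 0.000
      vertex 8.000 0.000 0.000
      vertex 16.000 8.000 0.000
    endloop
  endfacet
  facet normal 0.0000 0.0000 1.0000
    outer loop
      vertex 16.000 8.000 24.000
      vertex 13.657 13.657 24.000
      vertex 8.000 16.000 24.000
    endloop
  endfacet
  facet normal 0.0000 0.0000 1.0000
    outer loop
      vertex 16.000 8.000 24.000
      vertex 8.000 16.000 24.000
      vertex 2.343 13.657 24.000
    endloop
  endfacet
  facet normal 0.0000 0.0000 1.0000
    outer loop
      vertex 16.000 8.000 24.000
      vertex 2.343 13.657 24.000
      vertex 0.000 8.000 24.000
    endloop
  endfacet
  facet normal 0.0000 0.0000 1.0000
    outer loop
      vertex 16.000 8.000 24.000
      vertex 0.000 8.000 24.000
      vertex 2.343 2.343 24.000
    endloop
  endfacet
  facet normal 0.0000 0.0000 1.0000
    outer loop
      vertex 16.000 8.000 24.000
      vertex 2.343 2.343 24.000
      vertex 8.000 0.000 24.000
    endloop
  endfacet
  facet normal 0.0000 0.0000 1.0000
    outer loop
      vertex 16.000 8.000 24.000
      vertex 8.000 0.000 24.000
      vertex 13.657 2.343 24.000
    endloop
  endfacet
  facet normal 0.9239 0.3827 0.0000
    outer loop
      vertex 16.000 8.000 0.000
      vertex 13.657 13.657 0.000
      vertex 13.657 13.657 24.000
    endloop
  endfacet
  facet normal 0.9239 0.3827 0.0000
    outer loop
      vertex 16.000 8.000 0.000
      vertex 13.657 13.657 24.000
      vertex 16.000 8.000 24.000
    endloop
  endfacet
  facet normal 0.3827 0.9239 0.0000
    outer loop
      vertex 13.657 13.657 0.000
      vertex 8.000 16.000 0.000
      vertex 8.000 16.000 24.000
    endloop
  endfacet
  facet normal 0.3827 0.9239 0.0000
    outer loop
      vertex 13.657 13.657 0.000
      vertex 8.000 16.000 24.000
      vertex 13.657 13.657 24.000
    endloop
  endfacet
  facet normal -0.3827 0.9239 0.0000
    outer loop
      vertex 8.000 16.000 0.000
      vertex 2.343 13.657 0.000
      vertex 2.343 13.657 24.000
    endloop
  endfacet
  facet normal -0.3827 0.9239 0.0000
    outer loop
      vertex 8.000 16.000 0.000
      vertex 2.343 13.657 24.000
      vertex 8.000 16.000 24.000
    endloop
  endfacet
  facet normal -0.9239 0.3827 0.0000
    outer loop
      vertex 2.343 13.657 0.000
      vertex 0.000 8.000 0.000
      vertex 0.000 8.000 24.000
    endloop
  endfacet
  facet normal -0.9239 0.3827 0.0000
    outer loop
      vertex 2.343 13.657 0.000
      vertex 0.000 8.000 24.000
      vertex 2.343 13.657 24.000
    endloop
  endfacet
  facet normal -0.9239 -0.3827 0.0000
    outer loop
      vertex 0.000 8.000 0.000
      vertex 2.343 2.343 0.000
      vertex 2.343 2.343 24.000
    endloop
  endfacet
  facet normal -0.9239 -0.3827 0.0000
    outer loop
      vertex 0.000 8.000 0.000
      vertex 2.343 2.343 24.000
      vertex 0.000 8.000 24.000
    endloop
  endfacet
  facet normal -0.3827 -0.9239 0.0000
    outer loop
      vertex 2.343 2.343 0.000
      vertex 8.000 0.000 0.000
      vertex 8.000 0.000 24.000
    endloop
  endfacet
  facet normal -0.3827 -0.9239 0.0000
    outer loop
      vertex 2.343 2.343 0.000
      vertex 8.000 0.000 24.000
      vertex 2.343 2.343 24.000
    endloop
  endfacet
  facet normal 0.3827 -0.9239 0.0000
    outer loop
      vertex 8.000 0.000 0.000
      vertex 13.657 2.343 0.000
      vertex 13.657 2.343 24.000
    endloop
  endfacet
  facet normal 0.3827 -0.9239 0.0000
    outer loop
      vertex 8.000 0.000 0.000
      vertex 13.657 2.343 24.000
      vertex 8.000 0.000 24.000
    endloop
  endfacet
  facet normal 0.9239 -0.3827 0.0000
    outer loop
      vertex 13.657 2.343 0.000
      vertex 16.000 8.000 0.000
      vertex 16.000 8.000 24.000
    endloop
  endfacet
  facet normal 0.9239 -0.3827 0.0000
    outer loop
      vertex 13.657 2.343 0.000
      vertex 16.000 8.000 24.000
      vertex 13.657 2.343 24.000
    endloop
  endfacet
endsolid part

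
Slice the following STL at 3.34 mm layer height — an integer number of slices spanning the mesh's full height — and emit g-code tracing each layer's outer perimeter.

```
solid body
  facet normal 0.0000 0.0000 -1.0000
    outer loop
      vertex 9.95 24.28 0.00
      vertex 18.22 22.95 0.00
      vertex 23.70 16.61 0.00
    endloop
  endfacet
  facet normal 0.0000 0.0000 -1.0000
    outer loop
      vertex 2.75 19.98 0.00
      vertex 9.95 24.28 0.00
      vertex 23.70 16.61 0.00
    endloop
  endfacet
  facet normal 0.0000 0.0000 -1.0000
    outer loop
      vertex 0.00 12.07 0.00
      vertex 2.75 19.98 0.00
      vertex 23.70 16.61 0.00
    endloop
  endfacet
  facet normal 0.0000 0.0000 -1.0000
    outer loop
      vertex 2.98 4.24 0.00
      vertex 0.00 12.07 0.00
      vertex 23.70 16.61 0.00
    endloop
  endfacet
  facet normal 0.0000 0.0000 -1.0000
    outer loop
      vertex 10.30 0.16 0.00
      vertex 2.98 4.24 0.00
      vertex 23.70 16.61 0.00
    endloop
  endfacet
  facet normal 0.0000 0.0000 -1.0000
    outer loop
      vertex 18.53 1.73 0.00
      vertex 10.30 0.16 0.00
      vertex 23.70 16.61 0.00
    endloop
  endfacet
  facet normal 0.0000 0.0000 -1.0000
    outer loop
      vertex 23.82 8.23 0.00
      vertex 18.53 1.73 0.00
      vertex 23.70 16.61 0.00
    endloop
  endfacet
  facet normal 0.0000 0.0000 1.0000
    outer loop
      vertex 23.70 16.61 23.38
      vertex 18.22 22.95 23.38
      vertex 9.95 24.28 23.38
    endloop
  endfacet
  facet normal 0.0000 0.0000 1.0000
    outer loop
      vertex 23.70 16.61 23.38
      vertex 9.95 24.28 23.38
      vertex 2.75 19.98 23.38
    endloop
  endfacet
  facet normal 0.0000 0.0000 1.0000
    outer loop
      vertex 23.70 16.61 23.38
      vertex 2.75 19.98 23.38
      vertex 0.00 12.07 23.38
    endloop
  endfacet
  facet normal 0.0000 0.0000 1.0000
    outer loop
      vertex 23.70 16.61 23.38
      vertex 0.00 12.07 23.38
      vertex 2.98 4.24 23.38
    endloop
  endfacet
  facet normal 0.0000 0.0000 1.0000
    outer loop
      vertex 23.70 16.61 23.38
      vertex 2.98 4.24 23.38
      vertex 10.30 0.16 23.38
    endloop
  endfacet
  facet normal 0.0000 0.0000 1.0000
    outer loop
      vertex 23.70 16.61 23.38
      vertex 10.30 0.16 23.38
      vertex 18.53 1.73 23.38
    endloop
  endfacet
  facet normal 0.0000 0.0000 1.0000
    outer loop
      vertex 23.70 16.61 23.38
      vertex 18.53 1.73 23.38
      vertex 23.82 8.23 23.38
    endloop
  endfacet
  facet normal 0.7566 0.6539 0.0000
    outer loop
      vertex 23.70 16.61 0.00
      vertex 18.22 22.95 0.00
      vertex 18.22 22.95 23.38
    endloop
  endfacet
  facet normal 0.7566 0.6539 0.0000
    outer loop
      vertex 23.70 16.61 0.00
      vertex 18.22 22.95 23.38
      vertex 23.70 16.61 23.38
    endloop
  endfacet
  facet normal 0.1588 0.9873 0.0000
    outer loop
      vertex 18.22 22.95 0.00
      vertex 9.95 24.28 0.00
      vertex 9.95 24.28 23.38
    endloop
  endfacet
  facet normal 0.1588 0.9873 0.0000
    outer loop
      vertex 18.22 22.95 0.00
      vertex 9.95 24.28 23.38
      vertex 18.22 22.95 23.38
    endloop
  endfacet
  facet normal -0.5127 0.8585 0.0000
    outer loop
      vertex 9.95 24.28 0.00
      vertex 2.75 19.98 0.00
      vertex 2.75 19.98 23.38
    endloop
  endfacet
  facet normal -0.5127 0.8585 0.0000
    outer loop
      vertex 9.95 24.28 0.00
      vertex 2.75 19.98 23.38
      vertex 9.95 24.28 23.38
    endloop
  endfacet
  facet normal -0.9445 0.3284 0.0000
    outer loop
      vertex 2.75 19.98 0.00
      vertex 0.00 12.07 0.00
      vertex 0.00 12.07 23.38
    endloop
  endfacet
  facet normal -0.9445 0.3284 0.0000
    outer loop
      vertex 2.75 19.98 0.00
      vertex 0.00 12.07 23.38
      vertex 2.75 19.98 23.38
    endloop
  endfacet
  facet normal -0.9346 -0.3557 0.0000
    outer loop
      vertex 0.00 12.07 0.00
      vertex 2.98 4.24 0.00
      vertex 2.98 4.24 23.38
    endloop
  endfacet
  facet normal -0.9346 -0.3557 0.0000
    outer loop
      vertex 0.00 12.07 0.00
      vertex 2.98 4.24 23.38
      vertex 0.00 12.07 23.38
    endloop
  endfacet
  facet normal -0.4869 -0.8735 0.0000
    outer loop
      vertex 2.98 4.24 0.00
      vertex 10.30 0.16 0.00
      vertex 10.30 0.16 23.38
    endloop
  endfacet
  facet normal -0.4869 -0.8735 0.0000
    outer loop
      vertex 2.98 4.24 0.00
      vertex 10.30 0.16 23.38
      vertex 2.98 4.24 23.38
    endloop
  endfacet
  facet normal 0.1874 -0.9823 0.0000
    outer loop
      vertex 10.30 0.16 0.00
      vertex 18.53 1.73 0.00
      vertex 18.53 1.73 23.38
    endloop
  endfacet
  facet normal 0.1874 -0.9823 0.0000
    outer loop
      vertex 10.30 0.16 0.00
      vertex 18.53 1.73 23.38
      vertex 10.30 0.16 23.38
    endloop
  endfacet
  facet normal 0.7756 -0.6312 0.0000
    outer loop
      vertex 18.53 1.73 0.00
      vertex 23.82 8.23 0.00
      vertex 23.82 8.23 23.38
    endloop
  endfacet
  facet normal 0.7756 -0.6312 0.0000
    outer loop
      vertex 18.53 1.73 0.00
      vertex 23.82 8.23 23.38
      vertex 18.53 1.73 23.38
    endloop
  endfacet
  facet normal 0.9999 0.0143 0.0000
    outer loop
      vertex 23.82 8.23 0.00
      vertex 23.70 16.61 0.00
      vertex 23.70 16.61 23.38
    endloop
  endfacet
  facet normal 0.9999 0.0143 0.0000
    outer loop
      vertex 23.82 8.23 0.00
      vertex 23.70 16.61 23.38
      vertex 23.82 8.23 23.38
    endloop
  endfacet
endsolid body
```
; perimeter-only toolpath
G21 ; units = mm
G90 ; absolute positioning
G28 ; home
; layer 1
G0 Z3.34
G0 X23.70 Y16.61
G1 X18.22 Y22.95
G1 X9.95 Y24.28
G1 X2.75 Y19.98
G1 X0.00 Y12.07
G1 X2.98 Y4.24
G1 X10.30 Y0.16
G1 X18.53 Y1.73
G1 X23.82 Y8.23
G1 X23.70 Y16.61
; layer 2
G0 Z6.68
G0 X23.70 Y16.61
G1 X18.22 Y22.95
G1 X9.95 Y24.28
G1 X2.75 Y19.98
G1 X0.00 Y12.07
G1 X2.98 Y4.24
G1 X10.30 Y0.16
G1 X18.53 Y1.73
G1 X23.82 Y8.23
G1 X23.70 Y16.61
; layer 3
G0 Z10.02
G0 X23.70 Y16.61
G1 X18.22 Y22.95
G1 X9.95 Y24.28
G1 X2.75 Y19.98
G1 X0.00 Y12.07
G1 X2.98 Y4.24
G1 X10.30 Y0.16
G1 X18.53 Y1.73
G1 X23.82 Y8.23
G1 X23.70 Y16.61
; layer 4
G0 Z13.36
G0 X23.70 Y16.61
G1 X18.22 Y22.95
G1 X9.95 Y24.28
G1 X2.75 Y19.98
G1 X0.00 Y12.07
G1 X2.98 Y4.24
G1 X10.30 Y0.16
G1 X18.53 Y1.73
G1 X23.82 Y8.23
G1 X23.70 Y16.61
; layer 5
G0 Z16.70
G0 X23.70 Y16.61
G1 X18.22 Y22.95
G1 X9.95 Y24.28
G1 X2.75 Y19.98
G1 X0.00 Y12.07
G1 X2.98 Y4.24
G1 X10.30 Y0.16
G1 X18.53 Y1.73
G1 X23.82 Y8.23
G1 X23.70 Y16.61
; layer 6
G0 Z20.04
G0 X23.70 Y16.61
G1 X18.22 Y22.95
G1 X9.95 Y24.28
G1 X2.75 Y19.98
G1 X0.00 Y12.07
G1 X2.98 Y4.24
G1 X10.30 Y0.16
G1 X18.53 Y1.73
G1 X23.82 Y8.23
G1 X23.70 Y16.61
; layer 7
G0 Z23.38
G0 X23.70 Y16.61
G1 X18.22 Y22.95
G1 X9.95 Y24.28
G1 X2.75 Y19.98
G1 X0.00 Y12.07
G1 X2.98 Y4.24
G1 X10.30 Y0.16
G1 X18.53 Y1.73
G1 X23.82 Y8.23
G1 X23.70 Y16.61
M2 ; end

The solid is a regular 9-sided prism (a cylinder approximated with 9 flat sides), circumscribed radius ≈ 12.2 mm, height ≈ 23.4 mm. Slicing at Δz = 3.34 mm — 7 equal slices spanning the solid's height, so layer i sits at z = i·h/7 — gives 7 non-empty perimeters. Each is a 9-segment closed polygon; G0 lifts to the layer z and rapids to the start vertex, then G1 traces the edges.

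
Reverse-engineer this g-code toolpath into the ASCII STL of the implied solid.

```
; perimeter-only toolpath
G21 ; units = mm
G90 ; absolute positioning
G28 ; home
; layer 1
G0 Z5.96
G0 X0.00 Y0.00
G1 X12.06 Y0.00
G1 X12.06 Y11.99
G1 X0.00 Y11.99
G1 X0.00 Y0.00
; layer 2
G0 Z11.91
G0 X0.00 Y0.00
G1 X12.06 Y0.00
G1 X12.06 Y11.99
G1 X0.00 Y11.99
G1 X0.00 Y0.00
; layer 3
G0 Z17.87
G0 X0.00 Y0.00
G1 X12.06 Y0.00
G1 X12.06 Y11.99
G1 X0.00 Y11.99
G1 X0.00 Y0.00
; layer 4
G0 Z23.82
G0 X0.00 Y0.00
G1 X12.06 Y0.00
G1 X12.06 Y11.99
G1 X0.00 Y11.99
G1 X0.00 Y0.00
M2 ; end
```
solid part
  facet normal 0.0000 0.0000 -1.0000
    outer loop
      vertex 12.06 11.99 0.00
      vertex 12.06 0.00 0.00
      vertex 0.00 0.00 0.00
    endloop
  endfacet
  facet normal 0.0000 0.0000 -1.0000
    outer loop
      vertex 0.00 11.99 0.00
      vertex 12.06 11.99 0.00
      vertex 0.00 0.00 0.00
    endloop
  endfacet
  facet normal 0.0000 0.0000 1.0000
    outer loop
      vertex 0.00 0.00 23.82
      vertex 12.06 0.00 23.82
      vertex 12.06 11.99 23.82
    endloop
  endfacet
  facet normal 0.0000 0.0000 1.0000
    outer loop
      vertex 0.00 0.00 23.82
      vertex 12.06 11.99 23.82
      vertex 0.00 11.99 23.82
    endloop
  endfacet
  facet normal 0.0000 -1.0000 0.0000
    outer loop
      vertex 0.00 0.00 0.00
      vertex 12.06 0.00 0.00
      vertex 12.06 0.00 23.82
    endloop
  endfacet
  facet normal 0.0000 -1.0000 0.0000
    outer loop
      vertex 0.00 0.00 0.00
      vertex 12.06 0.00 23.82
      vertex 0.00 0.00 23.82
    endloop
  endfacet
  facet normal 0.0000 1.0000 0.0000
    outer loop
      vertex 12.06 11.99 23.82
      vertex 12.06 11.99 0.00
      vertex 0.00 11.99 0.00
    endloop
  endfacet
  facet normal 0.0000 1.0000 0.0000
    outer loop
      vertex 0.00 11.99 23.82
      vertex 12.06 11.99 23.82
      vertex 0.00 11.99 0.00
    endloop
  endfacet
  facet normal -1.0000 0.0000 0.0000
    outer loop
      vertex 0.00 11.99 23.82
      vertex 0.00 11.99 0.00
      vertex 0.00 0.00 0.00
    endloop
  endfacet
  facet normal -1.0000 0.0000 0.0000
    outer loop
      vertex 0.00 0.00 23.82
      vertex 0.00 11.99 23.82
      vertex 0.00 0.00 0.00
    endloop
  endfacet
  facet normal 1.0000 0.0000 0.0000
    outer loop
      vertex 12.06 0.00 0.00
      vertex 12.06 11.99 0.00
      vertex 12.06 11.99 23.82
    endloop
  endfacet
  facet normal 1.0000 0.0000 0.0000
    outer loop
      vertex 12.06 0.00 0.00
      vertex 12.06 11.99 23.82
      vertex 12.06 0.00 23.82
    endloop
  endfacet
endsolid part

The G0 Z moves step by Δz≈5.96 mm. Every layer's G1 loop is the same polygon, so the solid is a straight extrusion of it from z=0 to z≈23.8. Closing with flat bottom and top caps and triangulating gives 12 facets — a rectangular box, roughly 12.1 × 12 mm footprint and 23.8 mm tall.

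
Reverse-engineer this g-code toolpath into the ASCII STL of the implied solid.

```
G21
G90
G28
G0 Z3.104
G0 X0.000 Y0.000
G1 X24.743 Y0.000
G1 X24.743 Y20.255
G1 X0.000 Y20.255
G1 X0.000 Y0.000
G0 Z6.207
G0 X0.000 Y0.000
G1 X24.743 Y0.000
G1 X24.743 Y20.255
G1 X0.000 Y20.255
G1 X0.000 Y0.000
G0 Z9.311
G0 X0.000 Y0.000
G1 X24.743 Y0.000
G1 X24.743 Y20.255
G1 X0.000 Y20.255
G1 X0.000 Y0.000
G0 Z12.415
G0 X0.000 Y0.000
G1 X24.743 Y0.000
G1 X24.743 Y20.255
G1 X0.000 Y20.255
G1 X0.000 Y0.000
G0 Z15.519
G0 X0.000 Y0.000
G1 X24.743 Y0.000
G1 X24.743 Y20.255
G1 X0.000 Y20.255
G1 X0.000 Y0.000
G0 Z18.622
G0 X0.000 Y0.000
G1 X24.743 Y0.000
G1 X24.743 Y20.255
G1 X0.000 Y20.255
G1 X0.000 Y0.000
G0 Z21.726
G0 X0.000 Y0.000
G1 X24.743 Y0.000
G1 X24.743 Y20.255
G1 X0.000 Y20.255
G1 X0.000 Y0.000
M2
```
solid part
  facet normal 0.0000 0.0000 -1.0000
    outer loop
      vertex 24.743 20.255 0.000
      vertex 24.743 0.000 0.000
      vertex 0.000 0.000 0.000
    endloop
  endfacet
  facet normal 0.0000 0.0000 -1.0000
    outer loop
      vertex 0.000 20.255 0.000
      vertex 24.743 20.255 0.000
      vertex 0.000 0.000 0.000
    endloop
  endfacet
  facet normal 0.0000 0.0000 1.0000
    outer loop
      vertex 0.000 0.000 21.726
      vertex 24.743 0.000 21.726
      vertex 24.743 20.255 21.726
    endloop
  endfacet
  facet normal 0.0000 0.0000 1.0000
    outer loop
      vertex 0.000 0.000 21.726
      vertex 24.743 20.255 21.726
      vertex 0.000 20.255 21.726
    endloop
  endfacet
  facet normal 0.0000 -1.0000 0.0000
    outer loop
      vertex 0.000 0.000 0.000
      vertex 24.743 0.000 0.000
      vertex 24.743 0.000 21.726
    endloop
  endfacet
  facet normal 0.0000 -1.0000 0.0000
    outer loop
      vertex 0.000 0.000 0.000
      vertex 24.743 0.000 21.726
      vertex 0.000 0.000 21.726
    endloop
  endfacet
  facet normal 0.0000 1.0000 0.0000
    outer loop
      vertex 24.743 20.255 21.726
      vertex 24.743 20.255 0.000
      vertex 0.000 20.255 0.000
    endloop
  endfacet
  facet normal 0.0000 1.0000 0.0000
    outer loop
      vertex 0.000 20.255 21.726
      vertex 24.743 20.255 21.726
      vertex 0.000 20.255 0.000
    endloop
  endfacet
  facet normal -1.0000 0.0000 0.0000
    outer loop
      vertex 0.000 20.255 21.726
      vertex 0.000 20.255 0.000
      vertex 0.000 0.000 0.000
    endloop
  endfacet
  facet normal -1.0000 0.0000 0.0000
    outer loop
      vertex 0.000 0.000 21.726
      vertex 0.000 20.255 21.726
      vertex 0.000 0.000 0.000
    endloop
  endfacet
  facet normal 1.0000 0.0000 0.0000
    outer loop
      vertex 24.743 0.000 0.000
      vertex 24.743 20.255 0.000
      vertex 24.743 20.255 21.726
    endloop
  endfacet
  facet normal 1.0000 0.0000 0.0000
    outer loop
      vertex 24.743 0.000 0.000
      vertex 24.743 20.255 21.726
      vertex 24.743 0.000 21.726
    endloop
  endfacet
endsolid part

The G0 Z moves step by Δz≈3.104 mm. Every layer's G1 loop is the same polygon, so the solid is a straight extrusion of it from z=0 to z≈21.7. Closing with flat bottom and top caps and triangulating gives 12 facets — a rectangular box, roughly 24.7 × 20.3 mm footprint and 21.7 mm tall.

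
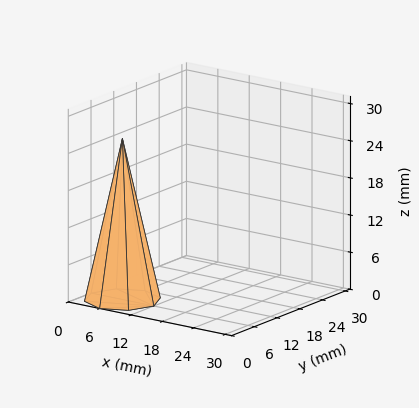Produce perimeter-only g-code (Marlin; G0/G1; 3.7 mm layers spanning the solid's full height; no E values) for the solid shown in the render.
Reading the render: the shape is a regular 8-sided pyramid, base circumscribed radius ≈ 6 mm, apex at z ≈ 26 mm (dimensions read to the nearest mm from the axis ticks). For the g-code, the solid's height is divided into equal slices at the stated Δz and each level perimeter traced with G1 moves after a G0 lift.

; perimeter-only toolpath
G21 ; units = mm
G90 ; absolute positioning
G28 ; home
; layer 1
G0 Z3.7
G0 X11.1 Y6.0
G1 X9.6 Y9.6
G1 X6.0 Y11.1
G1 X2.4 Y9.6
G1 X0.9 Y6.0
G1 X2.4 Y2.4
G1 X6.0 Y0.9
G1 X9.6 Y2.4
G1 X11.1 Y6.0
; layer 2
G0 Z7.4
G0 X10.3 Y6.0
G1 X9.0 Y9.0
G1 X6.0 Y10.3
G1 X3.0 Y9.0
G1 X1.7 Y6.0
G1 X3.0 Y3.0
G1 X6.0 Y1.7
G1 X9.0 Y3.0
G1 X10.3 Y6.0
; layer 3
G0 Z11.1
G0 X9.4 Y6.0
G1 X8.4 Y8.4
G1 X6.0 Y9.4
G1 X3.6 Y8.4
G1 X2.6 Y6.0
G1 X3.6 Y3.6
G1 X6.0 Y2.6
G1 X8.4 Y3.6
G1 X9.4 Y6.0
; layer 4
G0 Z14.9
G0 X8.6 Y6.0
G1 X7.8 Y7.8
G1 X6.0 Y8.6
G1 X4.2 Y7.8
G1 X3.4 Y6.0
G1 X4.2 Y4.2
G1 X6.0 Y3.4
G1 X7.8 Y4.2
G1 X8.6 Y6.0
; layer 5
G0 Z18.6
G0 X7.7 Y6.0
G1 X7.2 Y7.2
G1 X6.0 Y7.7
G1 X4.8 Y7.2
G1 X4.3 Y6.0
G1 X4.8 Y4.8
G1 X6.0 Y4.3
G1 X7.2 Y4.8
G1 X7.7 Y6.0
; layer 6
G0 Z22.3
G0 X6.9 Y6.0
G1 X6.6 Y6.6
G1 X6.0 Y6.9
G1 X5.4 Y6.6
G1 X5.1 Y6.0
G1 X5.4 Y5.4
G1 X6.0 Y5.1
G1 X6.6 Y5.4
G1 X6.9 Y6.0
M2 ; end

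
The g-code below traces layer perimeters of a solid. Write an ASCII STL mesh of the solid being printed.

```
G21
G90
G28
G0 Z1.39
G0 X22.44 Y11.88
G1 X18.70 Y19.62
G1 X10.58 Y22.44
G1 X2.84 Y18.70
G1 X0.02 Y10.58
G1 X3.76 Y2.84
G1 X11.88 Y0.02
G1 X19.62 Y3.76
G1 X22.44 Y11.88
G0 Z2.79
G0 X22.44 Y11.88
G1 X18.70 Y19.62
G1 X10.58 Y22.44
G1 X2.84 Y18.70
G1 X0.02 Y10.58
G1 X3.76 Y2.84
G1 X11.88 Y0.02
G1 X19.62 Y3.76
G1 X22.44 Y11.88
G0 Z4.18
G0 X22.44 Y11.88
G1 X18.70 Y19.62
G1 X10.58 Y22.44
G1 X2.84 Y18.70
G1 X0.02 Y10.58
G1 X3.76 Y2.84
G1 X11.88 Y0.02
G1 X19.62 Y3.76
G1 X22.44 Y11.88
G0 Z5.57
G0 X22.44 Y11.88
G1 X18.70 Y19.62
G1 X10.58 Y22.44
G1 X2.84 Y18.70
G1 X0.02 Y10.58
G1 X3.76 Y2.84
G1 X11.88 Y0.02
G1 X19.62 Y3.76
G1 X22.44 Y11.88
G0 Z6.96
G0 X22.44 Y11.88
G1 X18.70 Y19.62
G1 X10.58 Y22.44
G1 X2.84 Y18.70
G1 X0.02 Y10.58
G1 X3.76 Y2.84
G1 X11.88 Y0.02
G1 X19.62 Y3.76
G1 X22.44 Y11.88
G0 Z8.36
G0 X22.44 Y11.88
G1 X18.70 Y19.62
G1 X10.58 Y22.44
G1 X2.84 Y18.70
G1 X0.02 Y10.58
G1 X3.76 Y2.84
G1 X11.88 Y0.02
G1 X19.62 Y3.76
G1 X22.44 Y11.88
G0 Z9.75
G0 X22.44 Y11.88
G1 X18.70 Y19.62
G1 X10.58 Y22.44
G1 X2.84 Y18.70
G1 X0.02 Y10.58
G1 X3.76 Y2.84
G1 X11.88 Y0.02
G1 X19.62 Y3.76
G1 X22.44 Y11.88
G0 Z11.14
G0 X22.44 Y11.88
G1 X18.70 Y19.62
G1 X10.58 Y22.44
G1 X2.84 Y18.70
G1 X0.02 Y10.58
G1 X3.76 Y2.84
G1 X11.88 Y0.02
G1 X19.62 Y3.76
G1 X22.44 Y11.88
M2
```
solid part
  facet normal 0.0000 0.0000 -1.0000
    outer loop
      vertex 10.58 22.44 0.00
      vertex 18.70 19.62 0.00
      vertex 22.44 11.88 0.00
    endloop
  endfacet
  facet normal 0.0000 0.0000 -1.0000
    outer loop
      vertex 2.84 18.70 0.00
      vertex 10.58 22.44 0.00
      vertex 22.44 11.88 0.00
    endloop
  endfacet
  facet normal 0.0000 0.0000 -1.0000
    outer loop
      vertex 0.02 10.58 0.00
      vertex 2.84 18.70 0.00
      vertex 22.44 11.88 0.00
    endloop
  endfacet
  facet normal 0.0000 0.0000 -1.0000
    outer loop
      vertex 3.76 2.84 0.00
      vertex 0.02 10.58 0.00
      vertex 22.44 11.88 0.00
    endloop
  endfacet
  facet normal 0.0000 0.0000 -1.0000
    outer loop
      vertex 11.88 0.02 0.00
      vertex 3.76 2.84 0.00
      vertex 22.44 11.88 0.00
    endloop
  endfacet
  facet normal 0.0000 0.0000 -1.0000
    outer loop
      vertex 19.62 3.76 0.00
      vertex 11.88 0.02 0.00
      vertex 22.44 11.88 0.00
    endloop
  endfacet
  facet normal 0.0000 0.0000 1.0000
    outer loop
      vertex 22.44 11.88 11.14
      vertex 18.70 19.62 11.14
      vertex 10.58 22.44 11.14
    endloop
  endfacet
  facet normal 0.0000 0.0000 1.0000
    outer loop
      vertex 22.44 11.88 11.14
      vertex 10.58 22.44 11.14
      vertex 2.84 18.70 11.14
    endloop
  endfacet
  facet normal 0.0000 0.0000 1.0000
    outer loop
      vertex 22.44 11.88 11.14
      vertex 2.84 18.70 11.14
      vertex 0.02 10.58 11.14
    endloop
  endfacet
  facet normal 0.0000 0.0000 1.0000
    outer loop
      vertex 22.44 11.88 11.14
      vertex 0.02 10.58 11.14
      vertex 3.76 2.84 11.14
    endloop
  endfacet
  facet normal 0.0000 0.0000 1.0000
    outer loop
      vertex 22.44 11.88 11.14
      vertex 3.76 2.84 11.14
      vertex 11.88 0.02 11.14
    endloop
  endfacet
  facet normal 0.0000 0.0000 1.0000
    outer loop
      vertex 22.44 11.88 11.14
      vertex 11.88 0.02 11.14
      vertex 19.62 3.76 11.14
    endloop
  endfacet
  facet normal 0.9004 0.4351 0.0000
    outer loop
      vertex 22.44 11.88 0.00
      vertex 18.70 19.62 0.00
      vertex 18.70 19.62 11.14
    endloop
  endfacet
  facet normal 0.9004 0.4351 0.0000
    outer loop
      vertex 22.44 11.88 0.00
      vertex 18.70 19.62 11.14
      vertex 22.44 11.88 11.14
    endloop
  endfacet
  facet normal 0.3281 0.9447 0.0000
    outer loop
      vertex 18.70 19.62 0.00
      vertex 10.58 22.44 0.00
      vertex 10.58 22.44 11.14
    endloop
  endfacet
  facet normal 0.3281 0.9447 0.0000
    outer loop
      vertex 18.70 19.62 0.00
      vertex 10.58 22.44 11.14
      vertex 18.70 19.62 11.14
    endloop
  endfacet
  facet normal -0.4351 0.9004 0.0000
    outer loop
      vertex 10.58 22.44 0.00
      vertex 2.84 18.70 0.00
      vertex 2.84 18.70 11.14
    endloop
  endfacet
  facet normal -0.4351 0.9004 0.0000
    outer loop
      vertex 10.58 22.44 0.00
      vertex 2.84 18.70 11.14
      vertex 10.58 22.44 11.14
    endloop
  endfacet
  facet normal -0.9447 0.3281 0.0000
    outer loop
      vertex 2.84 18.70 0.00
      vertex 0.02 10.58 0.00
      vertex 0.02 10.58 11.14
    endloop
  endfacet
  facet normal -0.9447 0.3281 0.0000
    outer loop
      vertex 2.84 18.70 0.00
      vertex 0.02 10.58 11.14
      vertex 2.84 18.70 11.14
    endloop
  endfacet
  facet normal -0.9004 -0.4351 0.0000
    outer loop
      vertex 0.02 10.58 0.00
      vertex 3.76 2.84 0.00
      vertex 3.76 2.84 11.14
    endloop
  endfacet
  facet normal -0.9004 -0.4351 0.0000
    outer loop
      vertex 0.02 10.58 0.00
      vertex 3.76 2.84 11.14
      vertex 0.02 10.58 11.14
    endloop
  endfacet
  facet normal -0.3281 -0.9447 0.0000
    outer loop
      vertex 3.76 2.84 0.00
      vertex 11.88 0.02 0.00
      vertex 11.88 0.02 11.14
    endloop
  endfacet
  facet normal -0.3281 -0.9447 0.0000
    outer loop
      vertex 3.76 2.84 0.00
      vertex 11.88 0.02 11.14
      vertex 3.76 2.84 11.14
    endloop
  endfacet
  facet normal 0.4351 -0.9004 0.0000
    outer loop
      vertex 11.88 0.02 0.00
      vertex 19.62 3.76 0.00
      vertex 19.62 3.76 11.14
    endloop
  endfacet
  facet normal 0.4351 -0.9004 0.0000
    outer loop
      vertex 11.88 0.02 0.00
      vertex 19.62 3.76 11.14
      vertex 11.88 0.02 11.14
    endloop
  endfacet
  facet normal 0.9447 -0.3281 0.0000
    outer loop
      vertex 19.62 3.76 0.00
      vertex 22.44 11.88 0.00
      vertex 22.44 11.88 11.14
    endloop
  endfacet
  facet normal 0.9447 -0.3281 0.0000
    outer loop
      vertex 19.62 3.76 0.00
      vertex 22.44 11.88 11.14
      vertex 19.62 3.76 11.14
    endloop
  endfacet
endsolid part

The G0 Z moves step by Δz≈1.39 mm. Every layer's G1 loop is the same polygon, so the solid is a straight extrusion of it from z=0 to z≈11.1. Closing with flat bottom and top caps and triangulating gives 28 facets — a regular 8-sided prism (a cylinder approximated with 8 flat sides), circumscribed radius ≈ 11.2 mm, height ≈ 11.1 mm.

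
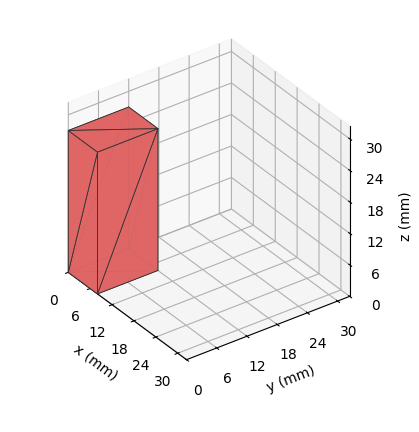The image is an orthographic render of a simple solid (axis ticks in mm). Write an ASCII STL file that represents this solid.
Reading the render: the shape is a rectangular box, roughly 8 × 12 mm footprint and 27 mm tall (dimensions read to the nearest mm from the axis ticks). For the STL, each face is triangulated and given an outward normal.

solid part
  facet normal 0.0000 0.0000 -1.0000
    outer loop
      vertex 8.00 12.00 0.00
      vertex 8.00 0.00 0.00
      vertex 0.00 0.00 0.00
    endloop
  endfacet
  facet normal 0.0000 0.0000 -1.0000
    outer loop
      vertex 0.00 12.00 0.00
      vertex 8.00 12.00 0.00
      vertex 0.00 0.00 0.00
    endloop
  endfacet
  facet normal 0.0000 0.0000 1.0000
    outer loop
      vertex 0.00 0.00 27.00
      vertex 8.00 0.00 27.00
      vertex 8.00 12.00 27.00
    endloop
  endfacet
  facet normal 0.0000 0.0000 1.0000
    outer loop
      vertex 0.00 0.00 27.00
      vertex 8.00 12.00 27.00
      vertex 0.00 12.00 27.00
    endloop
  endfacet
  facet normal 0.0000 -1.0000 0.0000
    outer loop
      vertex 0.00 0.00 0.00
      vertex 8.00 0.00 0.00
      vertex 8.00 0.00 27.00
    endloop
  endfacet
  facet normal 0.0000 -1.0000 0.0000
    outer loop
      vertex 0.00 0.00 0.00
      vertex 8.00 0.00 27.00
      vertex 0.00 0.00 27.00
    endloop
  endfacet
  facet normal 0.0000 1.0000 0.0000
    outer loop
      vertex 8.00 12.00 27.00
      vertex 8.00 12.00 0.00
      vertex 0.00 12.00 0.00
    endloop
  endfacet
  facet normal 0.0000 1.0000 0.0000
    outer loop
      vertex 0.00 12.00 27.00
      vertex 8.00 12.00 27.00
      vertex 0.00 12.00 0.00
    endloop
  endfacet
  facet normal -1.0000 0.0000 0.0000
    outer loop
      vertex 0.00 12.00 27.00
      vertex 0.00 12.00 0.00
      vertex 0.00 0.00 0.00
    endloop
  endfacet
  facet normal -1.0000 0.0000 0.0000
    outer loop
      vertex 0.00 0.00 27.00
      vertex 0.00 12.00 27.00
      vertex 0.00 0.00 0.00
    endloop
  endfacet
  facet normal 1.0000 0.0000 0.0000
    outer loop
      vertex 8.00 0.00 0.00
      vertex 8.00 12.00 0.00
      vertex 8.00 12.00 27.00
    endloop
  endfacet
  facet normal 1.0000 0.0000 0.0000
    outer loop
      vertex 8.00 0.00 0.00
      vertex 8.00 12.00 27.00
      vertex 8.00 0.00 27.00
    endloop
  endfacet
endsolid part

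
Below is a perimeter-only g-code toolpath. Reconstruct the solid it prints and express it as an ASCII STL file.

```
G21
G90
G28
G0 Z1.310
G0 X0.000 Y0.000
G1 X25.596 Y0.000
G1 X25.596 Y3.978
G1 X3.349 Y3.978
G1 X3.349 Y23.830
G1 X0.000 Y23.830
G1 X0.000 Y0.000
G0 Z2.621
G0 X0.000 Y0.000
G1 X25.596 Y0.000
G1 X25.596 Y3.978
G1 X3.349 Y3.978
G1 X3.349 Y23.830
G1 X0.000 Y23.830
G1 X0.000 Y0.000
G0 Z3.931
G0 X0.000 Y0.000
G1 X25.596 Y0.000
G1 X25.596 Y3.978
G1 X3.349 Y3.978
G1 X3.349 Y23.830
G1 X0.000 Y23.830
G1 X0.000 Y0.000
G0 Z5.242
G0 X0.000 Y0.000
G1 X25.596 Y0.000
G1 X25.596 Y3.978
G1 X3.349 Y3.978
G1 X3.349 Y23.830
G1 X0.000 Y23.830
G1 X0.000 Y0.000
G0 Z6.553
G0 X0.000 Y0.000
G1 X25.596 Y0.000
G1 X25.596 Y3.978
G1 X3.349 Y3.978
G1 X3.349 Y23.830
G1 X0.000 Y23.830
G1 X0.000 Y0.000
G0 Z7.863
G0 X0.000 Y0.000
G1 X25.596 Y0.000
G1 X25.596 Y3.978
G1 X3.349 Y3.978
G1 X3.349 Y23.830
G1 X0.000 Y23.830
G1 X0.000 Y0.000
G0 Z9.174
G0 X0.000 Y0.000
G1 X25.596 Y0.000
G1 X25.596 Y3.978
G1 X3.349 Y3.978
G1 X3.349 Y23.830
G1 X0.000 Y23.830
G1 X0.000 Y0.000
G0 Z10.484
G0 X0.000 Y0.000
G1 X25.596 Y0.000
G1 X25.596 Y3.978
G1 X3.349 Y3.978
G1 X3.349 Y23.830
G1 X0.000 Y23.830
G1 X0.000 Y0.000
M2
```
solid part
  facet normal 0.0000 0.0000 -1.0000
    outer loop
      vertex 25.596 3.978 0.000
      vertex 25.596 0.000 0.000
      vertex 0.000 0.000 0.000
    endloop
  endfacet
  facet normal 0.0000 0.0000 -1.0000
    outer loop
      vertex 3.349 3.978 0.000
      vertex 25.596 3.978 0.000
      vertex 0.000 0.000 0.000
    endloop
  endfacet
  facet normal 0.0000 0.0000 -1.0000
    outer loop
      vertex 3.349 23.830 0.000
      vertex 3.349 3.978 0.000
      vertex 0.000 0.000 0.000
    endloop
  endfacet
  facet normal 0.0000 0.0000 -1.0000
    outer loop
      vertex 0.000 23.830 0.000
      vertex 3.349 23.830 0.000
      vertex 0.000 0.000 0.000
    endloop
  endfacet
  facet normal 0.0000 0.0000 1.0000
    outer loop
      vertex 0.000 0.000 10.484
      vertex 25.596 0.000 10.484
      vertex 25.596 3.978 10.484
    endloop
  endfacet
  facet normal 0.0000 0.0000 1.0000
    outer loop
      vertex 0.000 0.000 10.484
      vertex 25.596 3.978 10.484
      vertex 3.349 3.978 10.484
    endloop
  endfacet
  facet normal 0.0000 0.0000 1.0000
    outer loop
      vertex 0.000 0.000 10.484
      vertex 3.349 3.978 10.484
      vertex 3.349 23.830 10.484
    endloop
  endfacet
  facet normal 0.0000 0.0000 1.0000
    outer loop
      vertex 0.000 0.000 10.484
      vertex 3.349 23.830 10.484
      vertex 0.000 23.830 10.484
    endloop
  endfacet
  facet normal 0.0000 -1.0000 0.0000
    outer loop
      vertex 0.000 0.000 0.000
      vertex 25.596 0.000 0.000
      vertex 25.596 0.000 10.484
    endloop
  endfacet
  facet normal 0.0000 -1.0000 0.0000
    outer loop
      vertex 0.000 0.000 0.000
      vertex 25.596 0.000 10.484
      vertex 0.000 0.000 10.484
    endloop
  endfacet
  facet normal 1.0000 0.0000 0.0000
    outer loop
      vertex 25.596 0.000 0.000
      vertex 25.596 3.978 0.000
      vertex 25.596 3.978 10.484
    endloop
  endfacet
  facet normal 1.0000 0.0000 0.0000
    outer loop
      vertex 25.596 0.000 0.000
      vertex 25.596 3.978 10.484
      vertex 25.596 0.000 10.484
    endloop
  endfacet
  facet normal 0.0000 1.0000 0.0000
    outer loop
      vertex 25.596 3.978 0.000
      vertex 3.349 3.978 0.000
      vertex 3.349 3.978 10.484
    endloop
  endfacet
  facet normal 0.0000 1.0000 0.0000
    outer loop
      vertex 25.596 3.978 0.000
      vertex 3.349 3.978 10.484
      vertex 25.596 3.978 10.484
    endloop
  endfacet
  facet normal 1.0000 0.0000 0.0000
    outer loop
      vertex 3.349 3.978 0.000
      vertex 3.349 23.830 0.000
      vertex 3.349 23.830 10.484
    endloop
  endfacet
  facet normal 1.0000 0.0000 0.0000
    outer loop
      vertex 3.349 3.978 0.000
      vertex 3.349 23.830 10.484
      vertex 3.349 3.978 10.484
    endloop
  endfacet
  facet normal 0.0000 1.0000 0.0000
    outer loop
      vertex 3.349 23.830 0.000
      vertex 0.000 23.830 0.000
      vertex 0.000 23.830 10.484
    endloop
  endfacet
  facet normal 0.0000 1.0000 0.0000
    outer loop
      vertex 3.349 23.830 0.000
      vertex 0.000 23.830 10.484
      vertex 3.349 23.830 10.484
    endloop
  endfacet
  facet normal -1.0000 0.0000 0.0000
    outer loop
      vertex 0.000 23.830 0.000
      vertex 0.000 0.000 0.000
      vertex 0.000 0.000 10.484
    endloop
  endfacet
  facet normal -1.0000 0.0000 0.0000
    outer loop
      vertex 0.000 23.830 0.000
      vertex 0.000 0.000 10.484
      vertex 0.000 23.830 10.484
    endloop
  endfacet
endsolid part

The G0 Z moves step by Δz≈1.310 mm. Every layer's G1 loop is the same polygon, so the solid is a straight extrusion of it from z=0 to z≈10.5. Closing with flat bottom and top caps and triangulating gives 20 facets — an L-shaped prism: outer 25.6 × 23.8 mm, arm thicknesses ≈ 3.98 mm (horizontal) and 3.35 mm (vertical), extruded 10.5 mm in z.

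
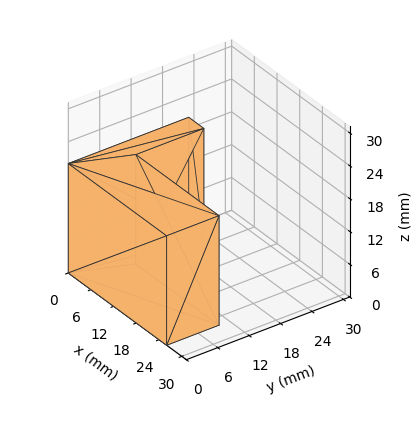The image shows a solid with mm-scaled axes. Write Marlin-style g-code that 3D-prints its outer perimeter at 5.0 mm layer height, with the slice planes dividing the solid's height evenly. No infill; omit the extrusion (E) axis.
Reading the render: the shape is an L-shaped prism: outer 26 × 23 mm, arm thicknesses ≈ 10 mm (horizontal) and 4 mm (vertical), extruded 20 mm in z (dimensions read to the nearest mm from the axis ticks). For the g-code, the solid's height is divided into equal slices at the stated Δz and each level perimeter traced with G1 moves after a G0 lift.

; perimeter-only toolpath
G21 ; units = mm
G90 ; absolute positioning
G28 ; home
; layer 1
G0 Z5.0
G0 X0.0 Y0.0
G1 X26.0 Y0.0
G1 X26.0 Y10.0
G1 X4.0 Y10.0
G1 X4.0 Y23.0
G1 X0.0 Y23.0
G1 X0.0 Y0.0
; layer 2
G0 Z10.0
G0 X0.0 Y0.0
G1 X26.0 Y0.0
G1 X26.0 Y10.0
G1 X4.0 Y10.0
G1 X4.0 Y23.0
G1 X0.0 Y23.0
G1 X0.0 Y0.0
; layer 3
G0 Z15.0
G0 X0.0 Y0.0
G1 X26.0 Y0.0
G1 X26.0 Y10.0
G1 X4.0 Y10.0
G1 X4.0 Y23.0
G1 X0.0 Y23.0
G1 X0.0 Y0.0
; layer 4
G0 Z20.0
G0 X0.0 Y0.0
G1 X26.0 Y0.0
G1 X26.0 Y10.0
G1 X4.0 Y10.0
G1 X4.0 Y23.0
G1 X0.0 Y23.0
G1 X0.0 Y0.0
M2 ; end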